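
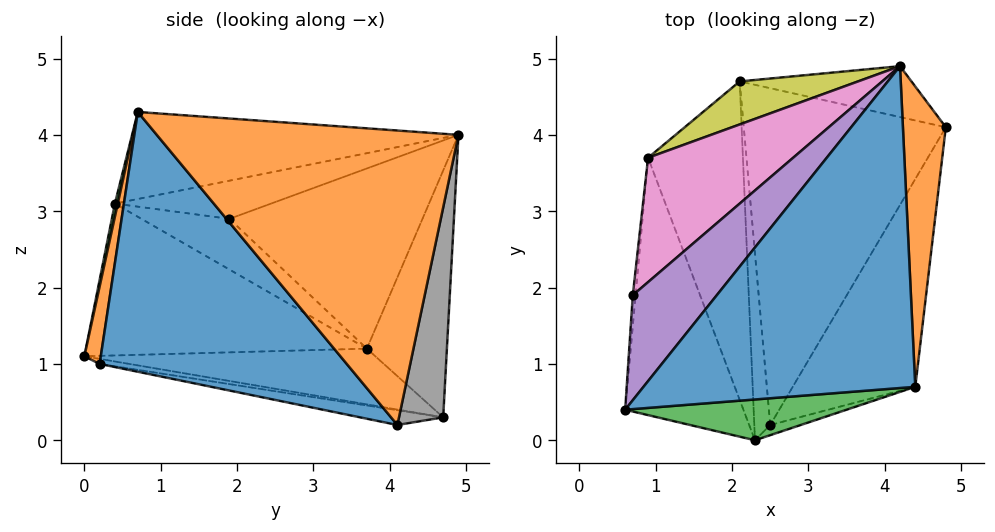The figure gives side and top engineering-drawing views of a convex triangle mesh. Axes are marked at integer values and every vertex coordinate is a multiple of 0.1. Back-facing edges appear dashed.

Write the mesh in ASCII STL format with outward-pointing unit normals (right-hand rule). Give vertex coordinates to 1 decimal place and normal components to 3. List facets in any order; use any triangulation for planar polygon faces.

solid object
 facet normal -0.305 0.053 0.951
  outer loop
   vertex 4.2 4.9 4.0
   vertex 0.6 0.4 3.1
   vertex 4.4 0.7 4.3
  endloop
 endfacet
 facet normal 0.988 0.057 0.144
  outer loop
   vertex 4.2 4.9 4.0
   vertex 4.4 0.7 4.3
   vertex 4.8 4.1 0.2
  endloop
 endfacet
 facet normal 0.012 -0.978 0.206
  outer loop
   vertex 2.3 0.0 1.1
   vertex 4.4 0.7 4.3
   vertex 0.6 0.4 3.1
  endloop
 endfacet
 facet normal -0.759 -0.271 -0.591
  outer loop
   vertex 2.3 0.0 1.1
   vertex 0.6 0.4 3.1
   vertex 0.9 3.7 1.2
  endloop
 endfacet
 facet normal -0.409 0.147 0.900
  outer loop
   vertex 0.7 1.9 2.9
   vertex 0.6 0.4 3.1
   vertex 4.2 4.9 4.0
  endloop
 endfacet
 facet normal -0.997 0.059 -0.055
  outer loop
   vertex 0.7 1.9 2.9
   vertex 0.9 3.7 1.2
   vertex 0.6 0.4 3.1
  endloop
 endfacet
 facet normal -0.644 0.562 0.519
  outer loop
   vertex 0.7 1.9 2.9
   vertex 4.2 4.9 4.0
   vertex 0.9 3.7 1.2
  endloop
 endfacet
 facet normal 0.208 0.963 -0.170
  outer loop
   vertex 2.1 4.7 0.3
   vertex 4.2 4.9 4.0
   vertex 4.8 4.1 0.2
  endloop
 endfacet
 facet normal -0.507 0.827 0.243
  outer loop
   vertex 2.1 4.7 0.3
   vertex 0.9 3.7 1.2
   vertex 4.2 4.9 4.0
  endloop
 endfacet
 facet normal -0.499 -0.166 -0.850
  outer loop
   vertex 2.1 4.7 0.3
   vertex 2.3 0.0 1.1
   vertex 0.9 3.7 1.2
  endloop
 endfacet
 facet normal 0.768 -0.527 -0.362
  outer loop
   vertex 2.5 0.2 1.0
   vertex 4.8 4.1 0.2
   vertex 4.4 0.7 4.3
  endloop
 endfacet
 facet normal 0.622 -0.744 -0.245
  outer loop
   vertex 2.5 0.2 1.0
   vertex 4.4 0.7 4.3
   vertex 2.3 0.0 1.1
  endloop
 endfacet
 facet normal -0.072 -0.160 -0.985
  outer loop
   vertex 2.5 0.2 1.0
   vertex 2.1 4.7 0.3
   vertex 4.8 4.1 0.2
  endloop
 endfacet
 facet normal -0.297 -0.172 -0.939
  outer loop
   vertex 2.5 0.2 1.0
   vertex 2.3 0.0 1.1
   vertex 2.1 4.7 0.3
  endloop
 endfacet
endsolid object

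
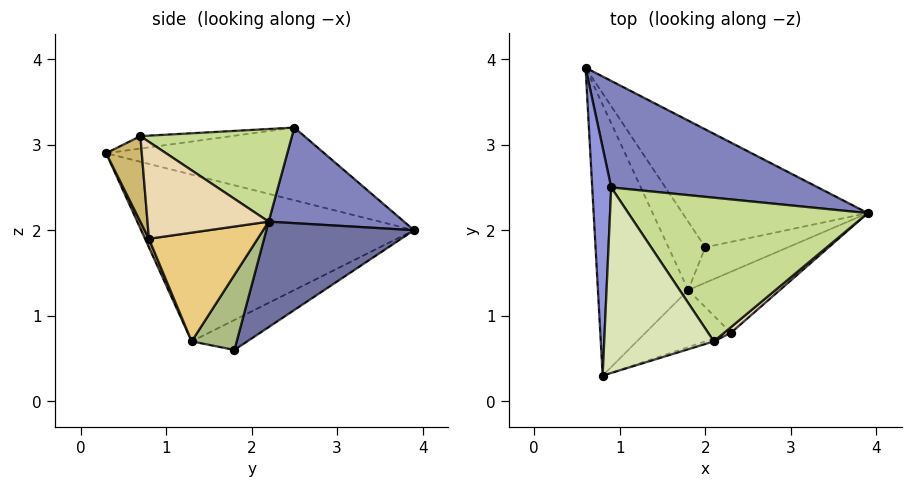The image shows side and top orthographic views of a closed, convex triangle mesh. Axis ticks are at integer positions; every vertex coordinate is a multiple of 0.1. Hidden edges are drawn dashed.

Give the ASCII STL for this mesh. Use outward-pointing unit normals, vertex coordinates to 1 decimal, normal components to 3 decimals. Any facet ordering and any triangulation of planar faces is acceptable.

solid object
 facet normal 0.366 0.673 -0.643
  outer loop
   vertex 2.0 1.8 0.6
   vertex 0.6 3.9 2.0
   vertex 3.9 2.2 2.1
  endloop
 endfacet
 facet normal 0.317 0.655 0.686
  outer loop
   vertex 0.9 2.5 3.2
   vertex 3.9 2.2 2.1
   vertex 0.6 3.9 2.0
  endloop
 endfacet
 facet normal -0.967 0.009 0.253
  outer loop
   vertex 0.9 2.5 3.2
   vertex 0.6 3.9 2.0
   vertex 0.8 0.3 2.9
  endloop
 endfacet
 facet normal -0.867 -0.166 -0.469
  outer loop
   vertex 1.8 1.3 0.7
   vertex 0.8 0.3 2.9
   vertex 0.6 3.9 2.0
  endloop
 endfacet
 facet normal -0.628 0.097 -0.772
  outer loop
   vertex 1.8 1.3 0.7
   vertex 0.6 3.9 2.0
   vertex 2.0 1.8 0.6
  endloop
 endfacet
 facet normal 0.620 -0.385 -0.683
  outer loop
   vertex 1.8 1.3 0.7
   vertex 2.0 1.8 0.6
   vertex 3.9 2.2 2.1
  endloop
 endfacet
 facet normal 0.355 0.185 0.916
  outer loop
   vertex 2.1 0.7 3.1
   vertex 3.9 2.2 2.1
   vertex 0.9 2.5 3.2
  endloop
 endfacet
 facet normal -0.112 -0.129 0.985
  outer loop
   vertex 2.1 0.7 3.1
   vertex 0.9 2.5 3.2
   vertex 0.8 0.3 2.9
  endloop
 endfacet
 facet normal 0.040 -0.916 -0.398
  outer loop
   vertex 2.3 0.8 1.9
   vertex 0.8 0.3 2.9
   vertex 1.8 1.3 0.7
  endloop
 endfacet
 facet normal 0.298 -0.954 -0.030
  outer loop
   vertex 2.3 0.8 1.9
   vertex 2.1 0.7 3.1
   vertex 0.8 0.3 2.9
  endloop
 endfacet
 facet normal 0.602 -0.616 -0.508
  outer loop
   vertex 2.3 0.8 1.9
   vertex 1.8 1.3 0.7
   vertex 3.9 2.2 2.1
  endloop
 endfacet
 facet normal 0.655 -0.755 0.046
  outer loop
   vertex 2.3 0.8 1.9
   vertex 3.9 2.2 2.1
   vertex 2.1 0.7 3.1
  endloop
 endfacet
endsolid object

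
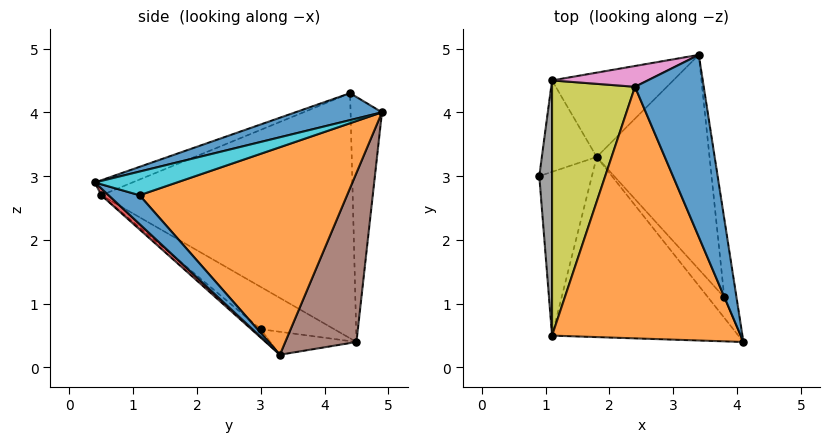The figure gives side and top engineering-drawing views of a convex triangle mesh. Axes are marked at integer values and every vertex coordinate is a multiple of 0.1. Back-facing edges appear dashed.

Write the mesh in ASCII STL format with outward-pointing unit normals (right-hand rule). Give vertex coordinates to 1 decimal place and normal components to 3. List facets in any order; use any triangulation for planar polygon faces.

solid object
 facet normal 0.360 -0.168 0.918
  outer loop
   vertex 2.4 4.4 4.3
   vertex 4.1 0.4 2.9
   vertex 3.4 4.9 4.0
  endloop
 endfacet
 facet normal -0.074 -0.357 0.931
  outer loop
   vertex 1.1 0.5 2.7
   vertex 4.1 0.4 2.9
   vertex 2.4 4.4 4.3
  endloop
 endfacet
 facet normal -0.121 -0.644 -0.755
  outer loop
   vertex 1.8 3.3 0.2
   vertex 1.1 0.5 2.7
   vertex 0.9 3.0 0.6
  endloop
 endfacet
 facet normal 0.027 -0.670 -0.742
  outer loop
   vertex 1.8 3.3 0.2
   vertex 4.1 0.4 2.9
   vertex 1.1 0.5 2.7
  endloop
 endfacet
 facet normal -0.385 -0.071 -0.920
  outer loop
   vertex 1.1 4.5 0.4
   vertex 1.8 3.3 0.2
   vertex 0.9 3.0 0.6
  endloop
 endfacet
 facet normal 0.706 0.496 -0.506
  outer loop
   vertex 1.1 4.5 0.4
   vertex 3.4 4.9 4.0
   vertex 1.8 3.3 0.2
  endloop
 endfacet
 facet normal -0.403 0.901 0.158
  outer loop
   vertex 1.1 4.5 0.4
   vertex 2.4 4.4 4.3
   vertex 3.4 4.9 4.0
  endloop
 endfacet
 facet normal -0.944 0.164 0.285
  outer loop
   vertex 1.1 4.5 0.4
   vertex 0.9 3.0 0.6
   vertex 1.1 0.5 2.7
  endloop
 endfacet
 facet normal -0.932 0.181 0.315
  outer loop
   vertex 1.1 4.5 0.4
   vertex 1.1 0.5 2.7
   vertex 2.4 4.4 4.3
  endloop
 endfacet
 facet normal 0.862 0.243 -0.444
  outer loop
   vertex 3.8 1.1 2.7
   vertex 3.4 4.9 4.0
   vertex 4.1 0.4 2.9
  endloop
 endfacet
 facet normal 0.848 0.227 -0.479
  outer loop
   vertex 3.8 1.1 2.7
   vertex 4.1 0.4 2.9
   vertex 1.8 3.3 0.2
  endloop
 endfacet
 facet normal 0.851 0.248 -0.463
  outer loop
   vertex 3.8 1.1 2.7
   vertex 1.8 3.3 0.2
   vertex 3.4 4.9 4.0
  endloop
 endfacet
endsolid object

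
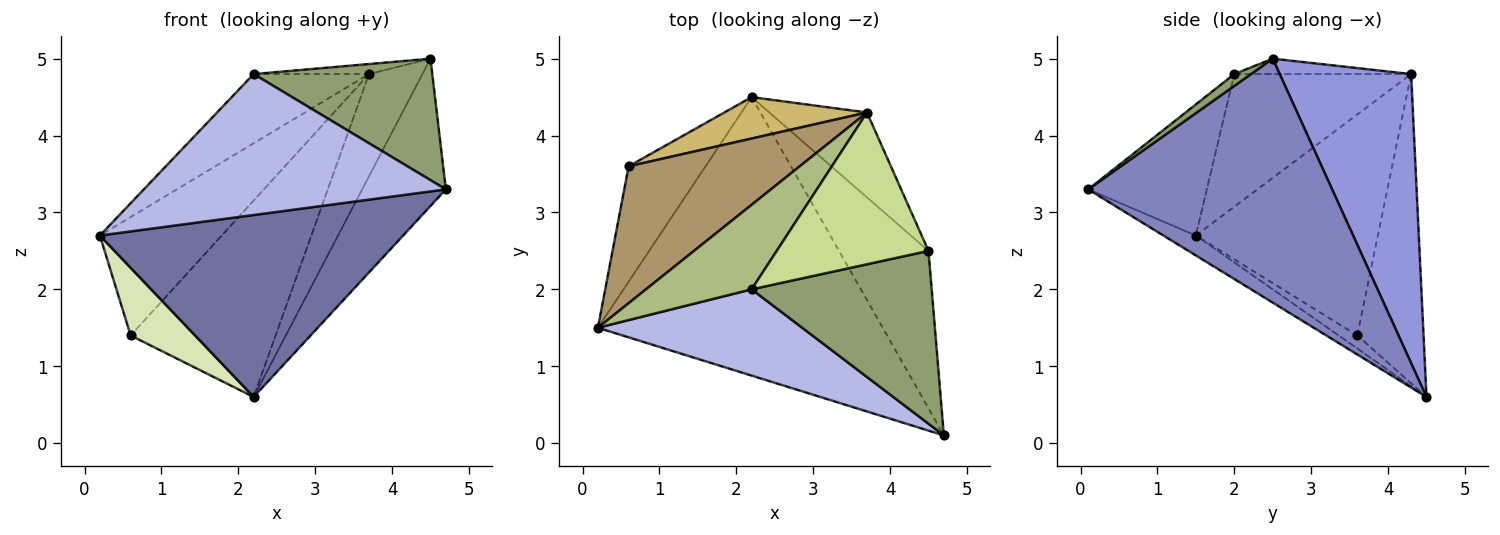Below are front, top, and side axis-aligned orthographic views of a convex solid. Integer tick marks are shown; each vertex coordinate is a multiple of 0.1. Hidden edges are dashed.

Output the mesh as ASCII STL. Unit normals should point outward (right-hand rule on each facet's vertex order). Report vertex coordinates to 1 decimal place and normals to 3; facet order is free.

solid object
 facet normal -0.058 -0.546 -0.836
  outer loop
   vertex 2.2 4.5 0.6
   vertex 4.7 0.1 3.3
   vertex 0.2 1.5 2.7
  endloop
 endfacet
 facet normal 0.894 0.307 -0.328
  outer loop
   vertex 4.5 2.5 5.0
   vertex 4.7 0.1 3.3
   vertex 2.2 4.5 0.6
  endloop
 endfacet
 facet normal 0.884 0.360 -0.299
  outer loop
   vertex 3.7 4.3 4.8
   vertex 4.5 2.5 5.0
   vertex 2.2 4.5 0.6
  endloop
 endfacet
 facet normal -0.318 -0.809 0.495
  outer loop
   vertex 2.2 2.0 4.8
   vertex 0.2 1.5 2.7
   vertex 4.7 0.1 3.3
  endloop
 endfacet
 facet normal 0.054 -0.574 0.817
  outer loop
   vertex 2.2 2.0 4.8
   vertex 4.7 0.1 3.3
   vertex 4.5 2.5 5.0
  endloop
 endfacet
 facet normal -0.697 0.454 0.555
  outer loop
   vertex 2.2 2.0 4.8
   vertex 3.7 4.3 4.8
   vertex 0.2 1.5 2.7
  endloop
 endfacet
 facet normal -0.101 0.066 0.993
  outer loop
   vertex 2.2 2.0 4.8
   vertex 4.5 2.5 5.0
   vertex 3.7 4.3 4.8
  endloop
 endfacet
 facet normal -0.145 -0.501 -0.853
  outer loop
   vertex 0.6 3.6 1.4
   vertex 2.2 4.5 0.6
   vertex 0.2 1.5 2.7
  endloop
 endfacet
 facet normal -0.699 0.468 0.541
  outer loop
   vertex 0.6 3.6 1.4
   vertex 0.2 1.5 2.7
   vertex 3.7 4.3 4.8
  endloop
 endfacet
 facet normal -0.408 0.893 0.188
  outer loop
   vertex 0.6 3.6 1.4
   vertex 3.7 4.3 4.8
   vertex 2.2 4.5 0.6
  endloop
 endfacet
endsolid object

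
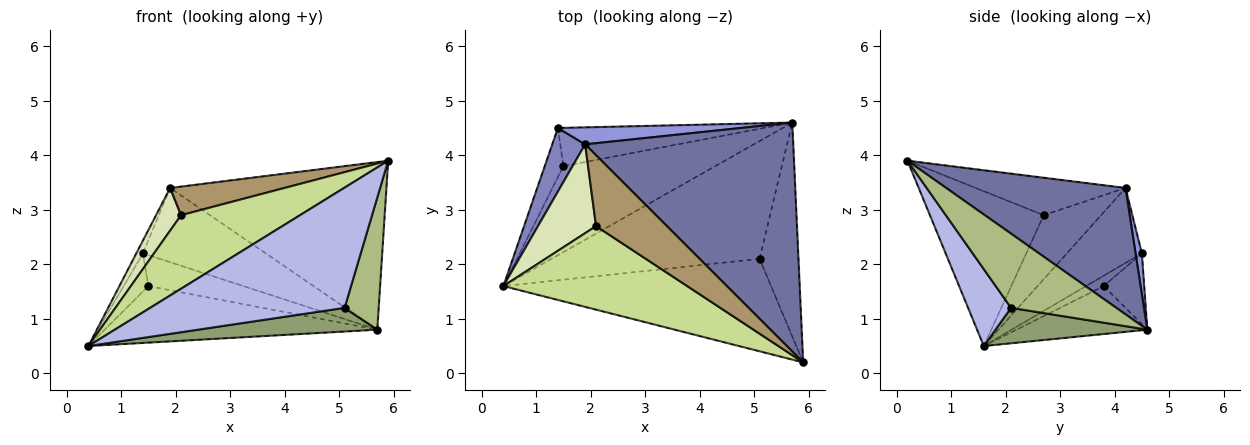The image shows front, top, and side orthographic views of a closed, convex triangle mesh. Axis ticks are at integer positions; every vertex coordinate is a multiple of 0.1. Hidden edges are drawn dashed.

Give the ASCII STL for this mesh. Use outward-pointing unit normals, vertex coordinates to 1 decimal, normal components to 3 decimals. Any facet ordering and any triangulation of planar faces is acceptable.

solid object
 facet normal 0.440 0.531 0.725
  outer loop
   vertex 1.9 4.2 3.4
   vertex 5.9 0.2 3.9
   vertex 5.7 4.6 0.8
  endloop
 endfacet
 facet normal -0.913 0.080 0.400
  outer loop
   vertex 1.4 4.5 2.2
   vertex 0.4 1.6 0.5
   vertex 1.9 4.2 3.4
  endloop
 endfacet
 facet normal 0.050 0.974 0.223
  outer loop
   vertex 1.4 4.5 2.2
   vertex 1.9 4.2 3.4
   vertex 5.7 4.6 0.8
  endloop
 endfacet
 facet normal 0.173 -0.781 -0.601
  outer loop
   vertex 5.1 2.1 1.2
   vertex 5.9 0.2 3.9
   vertex 0.4 1.6 0.5
  endloop
 endfacet
 facet normal 0.165 -0.194 -0.967
  outer loop
   vertex 5.1 2.1 1.2
   vertex 0.4 1.6 0.5
   vertex 5.7 4.6 0.8
  endloop
 endfacet
 facet normal 0.851 -0.276 -0.446
  outer loop
   vertex 5.1 2.1 1.2
   vertex 5.7 4.6 0.8
   vertex 5.9 0.2 3.9
  endloop
 endfacet
 facet normal -0.534 -0.558 0.634
  outer loop
   vertex 2.1 2.7 2.9
   vertex 0.4 1.6 0.5
   vertex 5.9 0.2 3.9
  endloop
 endfacet
 facet normal -0.704 -0.307 0.640
  outer loop
   vertex 2.1 2.7 2.9
   vertex 1.9 4.2 3.4
   vertex 0.4 1.6 0.5
  endloop
 endfacet
 facet normal -0.440 -0.336 0.833
  outer loop
   vertex 2.1 2.7 2.9
   vertex 5.9 0.2 3.9
   vertex 1.9 4.2 3.4
  endloop
 endfacet
 facet normal -0.255 0.531 -0.808
  outer loop
   vertex 1.5 3.8 1.6
   vertex 5.7 4.6 0.8
   vertex 0.4 1.6 0.5
  endloop
 endfacet
 facet normal -0.402 0.562 -0.723
  outer loop
   vertex 1.5 3.8 1.6
   vertex 0.4 1.6 0.5
   vertex 1.4 4.5 2.2
  endloop
 endfacet
 facet normal -0.259 0.607 -0.751
  outer loop
   vertex 1.5 3.8 1.6
   vertex 1.4 4.5 2.2
   vertex 5.7 4.6 0.8
  endloop
 endfacet
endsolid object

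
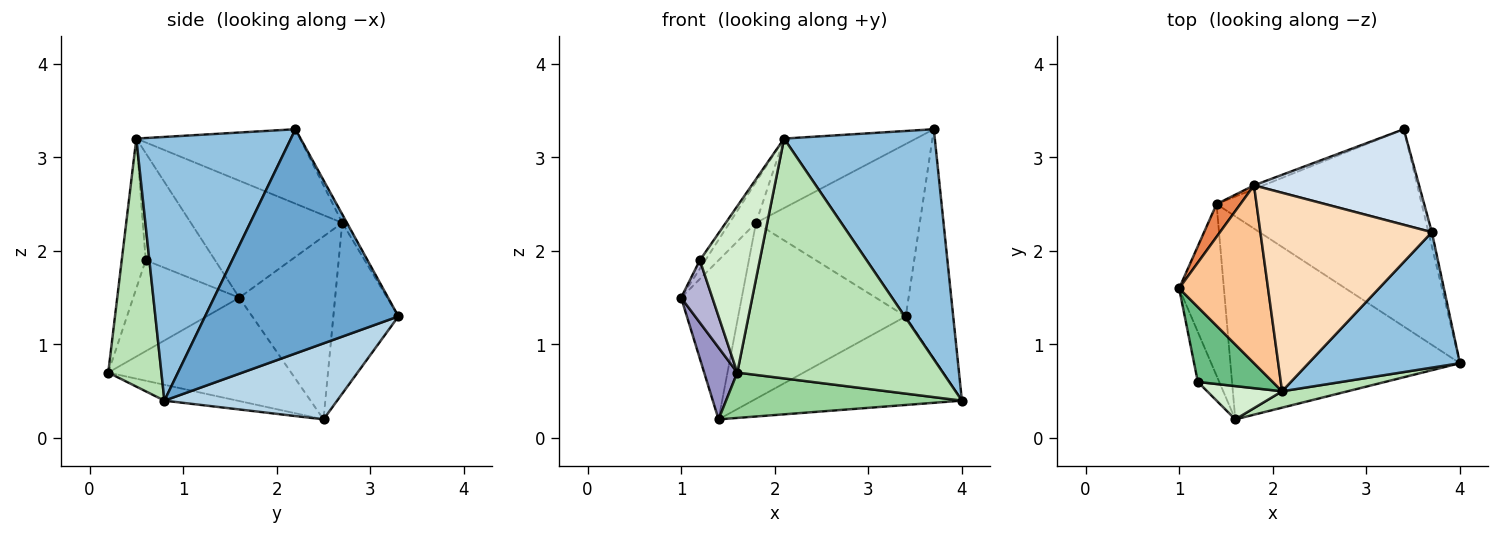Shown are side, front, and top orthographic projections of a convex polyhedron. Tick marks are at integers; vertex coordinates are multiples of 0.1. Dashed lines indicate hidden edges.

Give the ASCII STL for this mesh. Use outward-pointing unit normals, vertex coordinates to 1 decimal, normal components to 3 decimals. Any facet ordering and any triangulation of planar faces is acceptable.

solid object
 facet normal 0.971 0.238 -0.015
  outer loop
   vertex 3.7 2.2 3.3
   vertex 4.0 0.8 0.4
   vertex 3.4 3.3 1.3
  endloop
 endfacet
 facet normal 0.662 -0.646 0.380
  outer loop
   vertex 2.1 0.5 3.2
   vertex 4.0 0.8 0.4
   vertex 3.7 2.2 3.3
  endloop
 endfacet
 facet normal 0.320 0.388 -0.864
  outer loop
   vertex 1.4 2.5 0.2
   vertex 3.4 3.3 1.3
   vertex 4.0 0.8 0.4
  endloop
 endfacet
 facet normal -0.025 0.874 0.485
  outer loop
   vertex 1.8 2.7 2.3
   vertex 3.7 2.2 3.3
   vertex 3.4 3.3 1.3
  endloop
 endfacet
 facet normal -0.840 0.531 0.109
  outer loop
   vertex 1.8 2.7 2.3
   vertex 1.4 2.5 0.2
   vertex 1.0 1.6 1.5
  endloop
 endfacet
 facet normal -0.362 0.932 -0.020
  outer loop
   vertex 1.8 2.7 2.3
   vertex 3.4 3.3 1.3
   vertex 1.4 2.5 0.2
  endloop
 endfacet
 facet normal -0.789 0.138 0.599
  outer loop
   vertex 1.8 2.7 2.3
   vertex 1.0 1.6 1.5
   vertex 2.1 0.5 3.2
  endloop
 endfacet
 facet normal -0.379 0.306 0.873
  outer loop
   vertex 1.8 2.7 2.3
   vertex 2.1 0.5 3.2
   vertex 3.7 2.2 3.3
  endloop
 endfacet
 facet normal -0.818 0.065 0.571
  outer loop
   vertex 1.2 0.6 1.9
   vertex 2.1 0.5 3.2
   vertex 1.0 1.6 1.5
  endloop
 endfacet
 facet normal -0.067 -0.218 -0.974
  outer loop
   vertex 1.6 0.2 0.7
   vertex 1.4 2.5 0.2
   vertex 4.0 0.8 0.4
  endloop
 endfacet
 facet normal 0.250 -0.966 0.066
  outer loop
   vertex 1.6 0.2 0.7
   vertex 4.0 0.8 0.4
   vertex 2.1 0.5 3.2
  endloop
 endfacet
 facet normal -0.365 -0.913 0.183
  outer loop
   vertex 1.6 0.2 0.7
   vertex 2.1 0.5 3.2
   vertex 1.2 0.6 1.9
  endloop
 endfacet
 facet normal -0.905 -0.164 -0.392
  outer loop
   vertex 1.6 0.2 0.7
   vertex 1.0 1.6 1.5
   vertex 1.4 2.5 0.2
  endloop
 endfacet
 facet normal -0.936 -0.275 -0.220
  outer loop
   vertex 1.6 0.2 0.7
   vertex 1.2 0.6 1.9
   vertex 1.0 1.6 1.5
  endloop
 endfacet
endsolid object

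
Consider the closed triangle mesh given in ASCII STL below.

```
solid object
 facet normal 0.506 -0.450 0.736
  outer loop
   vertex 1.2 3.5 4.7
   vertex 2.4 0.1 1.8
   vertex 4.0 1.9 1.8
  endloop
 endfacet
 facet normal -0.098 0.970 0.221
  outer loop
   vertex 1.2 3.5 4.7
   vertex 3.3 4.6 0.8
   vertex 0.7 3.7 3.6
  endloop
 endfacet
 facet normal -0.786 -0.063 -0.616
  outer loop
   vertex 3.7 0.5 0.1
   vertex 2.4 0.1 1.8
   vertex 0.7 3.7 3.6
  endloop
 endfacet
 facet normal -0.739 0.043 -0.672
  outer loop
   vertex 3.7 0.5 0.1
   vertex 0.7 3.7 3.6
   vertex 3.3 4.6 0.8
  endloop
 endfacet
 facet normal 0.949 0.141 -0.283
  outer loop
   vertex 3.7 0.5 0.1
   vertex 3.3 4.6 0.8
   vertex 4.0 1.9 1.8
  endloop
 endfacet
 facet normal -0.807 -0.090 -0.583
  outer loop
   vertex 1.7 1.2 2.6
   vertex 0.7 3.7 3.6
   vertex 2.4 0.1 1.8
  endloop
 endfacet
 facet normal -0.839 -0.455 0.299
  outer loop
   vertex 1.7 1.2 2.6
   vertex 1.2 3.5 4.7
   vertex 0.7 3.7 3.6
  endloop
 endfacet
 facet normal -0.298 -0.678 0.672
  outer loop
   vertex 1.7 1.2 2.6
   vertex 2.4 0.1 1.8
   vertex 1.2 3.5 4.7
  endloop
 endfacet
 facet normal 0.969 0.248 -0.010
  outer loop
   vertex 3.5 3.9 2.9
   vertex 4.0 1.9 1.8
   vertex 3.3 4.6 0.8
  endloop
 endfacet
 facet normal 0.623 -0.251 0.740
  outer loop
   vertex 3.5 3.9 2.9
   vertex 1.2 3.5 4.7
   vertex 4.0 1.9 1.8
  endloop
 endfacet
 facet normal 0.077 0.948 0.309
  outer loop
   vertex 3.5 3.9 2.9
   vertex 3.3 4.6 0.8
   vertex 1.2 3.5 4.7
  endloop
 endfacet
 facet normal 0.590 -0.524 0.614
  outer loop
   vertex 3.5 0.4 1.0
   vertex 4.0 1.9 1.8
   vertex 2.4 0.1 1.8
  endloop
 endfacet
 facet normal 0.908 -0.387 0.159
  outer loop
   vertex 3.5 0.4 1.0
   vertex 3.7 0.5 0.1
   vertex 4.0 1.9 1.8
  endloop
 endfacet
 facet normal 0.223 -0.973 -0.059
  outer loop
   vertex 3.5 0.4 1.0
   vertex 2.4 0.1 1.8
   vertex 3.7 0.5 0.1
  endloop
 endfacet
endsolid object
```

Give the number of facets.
14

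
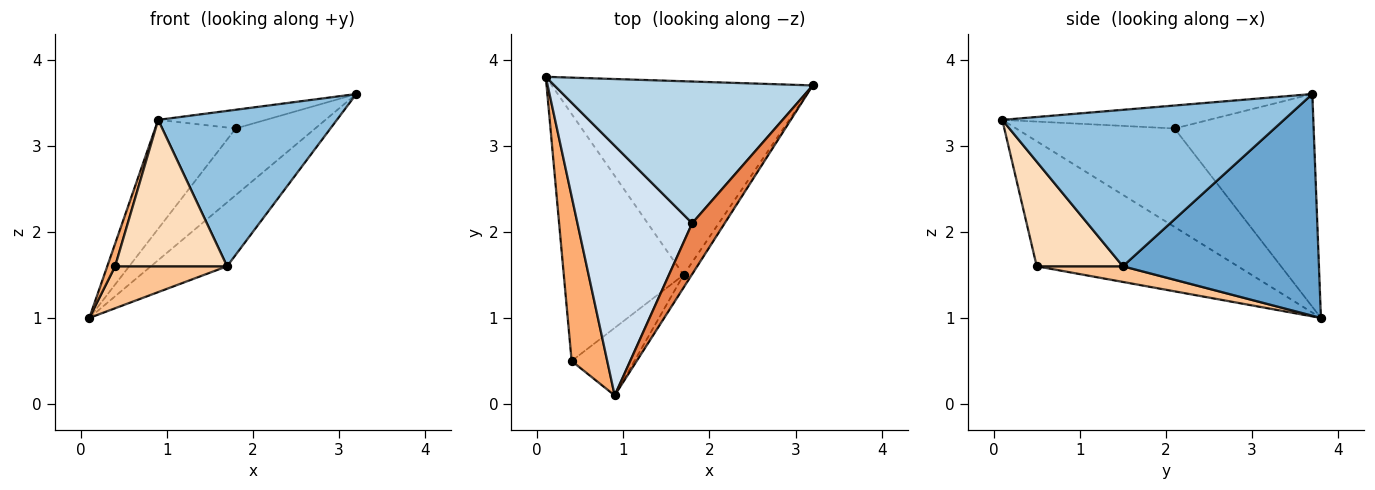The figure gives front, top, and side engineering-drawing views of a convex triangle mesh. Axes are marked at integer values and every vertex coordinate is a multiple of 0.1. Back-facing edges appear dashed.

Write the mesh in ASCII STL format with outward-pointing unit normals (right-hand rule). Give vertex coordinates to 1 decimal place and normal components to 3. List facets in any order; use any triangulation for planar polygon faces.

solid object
 facet normal 0.628 0.244 -0.739
  outer loop
   vertex 1.7 1.5 1.6
   vertex 0.1 3.8 1.0
   vertex 3.2 3.7 3.6
  endloop
 endfacet
 facet normal 0.844 -0.535 -0.044
  outer loop
   vertex 1.7 1.5 1.6
   vertex 3.2 3.7 3.6
   vertex 0.9 0.1 3.3
  endloop
 endfacet
 facet normal -0.598 0.341 0.726
  outer loop
   vertex 1.8 2.1 3.2
   vertex 3.2 3.7 3.6
   vertex 0.1 3.8 1.0
  endloop
 endfacet
 facet normal -0.618 0.314 0.720
  outer loop
   vertex 1.8 2.1 3.2
   vertex 0.1 3.8 1.0
   vertex 0.9 0.1 3.3
  endloop
 endfacet
 facet normal -0.552 0.288 0.782
  outer loop
   vertex 1.8 2.1 3.2
   vertex 0.9 0.1 3.3
   vertex 3.2 3.7 3.6
  endloop
 endfacet
 facet normal -0.961 -0.038 0.274
  outer loop
   vertex 0.4 0.5 1.6
   vertex 0.9 0.1 3.3
   vertex 0.1 3.8 1.0
  endloop
 endfacet
 facet normal 0.128 -0.166 -0.978
  outer loop
   vertex 0.4 0.5 1.6
   vertex 0.1 3.8 1.0
   vertex 1.7 1.5 1.6
  endloop
 endfacet
 facet normal 0.573 -0.744 -0.344
  outer loop
   vertex 0.4 0.5 1.6
   vertex 1.7 1.5 1.6
   vertex 0.9 0.1 3.3
  endloop
 endfacet
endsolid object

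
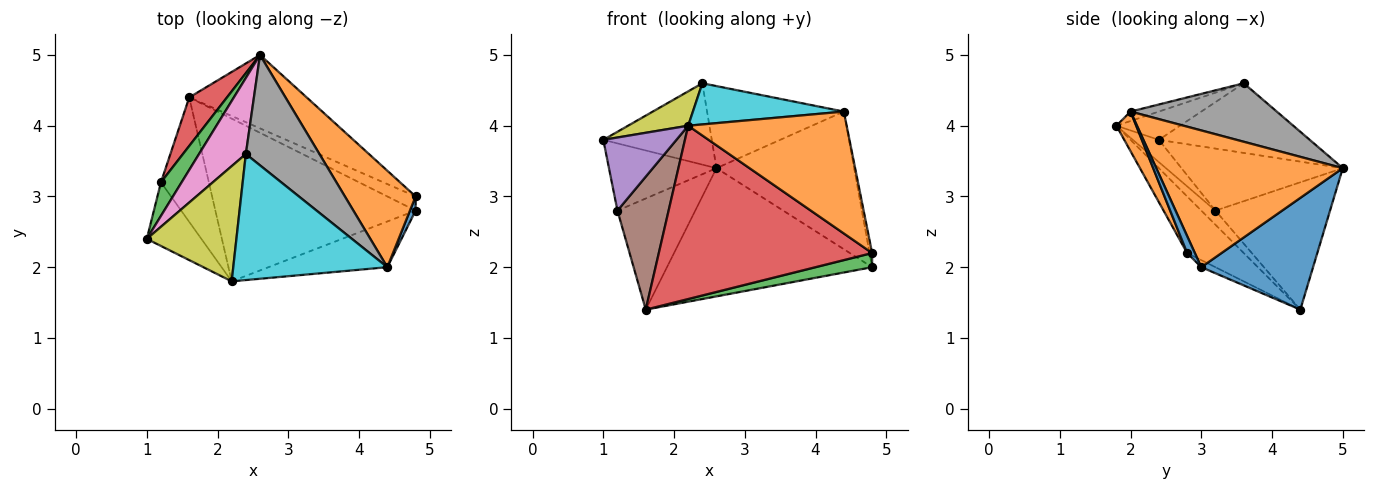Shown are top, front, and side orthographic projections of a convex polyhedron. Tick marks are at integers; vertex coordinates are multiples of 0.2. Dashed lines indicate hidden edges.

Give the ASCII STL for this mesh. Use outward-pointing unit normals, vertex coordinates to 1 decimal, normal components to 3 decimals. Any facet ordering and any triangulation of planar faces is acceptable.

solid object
 facet normal 0.427 0.785 -0.449
  outer loop
   vertex 1.6 4.4 1.4
   vertex 2.6 5.0 3.4
   vertex 4.8 3.0 2.0
  endloop
 endfacet
 facet normal 0.743 0.548 0.384
  outer loop
   vertex 4.4 2.0 4.2
   vertex 4.8 3.0 2.0
   vertex 2.6 5.0 3.4
  endloop
 endfacet
 facet normal -0.802 0.535 0.267
  outer loop
   vertex 1.2 3.2 2.8
   vertex 1.0 2.4 3.8
   vertex 2.6 5.0 3.4
  endloop
 endfacet
 facet normal -0.804 0.546 0.238
  outer loop
   vertex 1.2 3.2 2.8
   vertex 2.6 5.0 3.4
   vertex 1.6 4.4 1.4
  endloop
 endfacet
 facet normal -0.258 -0.728 -0.634
  outer loop
   vertex 2.2 1.8 4.0
   vertex 1.0 2.4 3.8
   vertex 1.2 3.2 2.8
  endloop
 endfacet
 facet normal -0.198 -0.716 -0.670
  outer loop
   vertex 2.2 1.8 4.0
   vertex 1.2 3.2 2.8
   vertex 1.6 4.4 1.4
  endloop
 endfacet
 facet normal -0.713 0.512 0.479
  outer loop
   vertex 2.4 3.6 4.6
   vertex 2.6 5.0 3.4
   vertex 1.0 2.4 3.8
  endloop
 endfacet
 facet normal 0.538 0.503 0.677
  outer loop
   vertex 2.4 3.6 4.6
   vertex 4.4 2.0 4.2
   vertex 2.6 5.0 3.4
  endloop
 endfacet
 facet normal -0.290 -0.274 0.917
  outer loop
   vertex 2.4 3.6 4.6
   vertex 1.0 2.4 3.8
   vertex 2.2 1.8 4.0
  endloop
 endfacet
 facet normal -0.058 -0.310 0.949
  outer loop
   vertex 2.4 3.6 4.6
   vertex 2.2 1.8 4.0
   vertex 4.4 2.0 4.2
  endloop
 endfacet
 facet normal 0.905 0.302 0.302
  outer loop
   vertex 4.8 2.8 2.2
   vertex 4.8 3.0 2.0
   vertex 4.4 2.0 4.2
  endloop
 endfacet
 facet normal 0.116 -0.930 -0.349
  outer loop
   vertex 4.8 2.8 2.2
   vertex 4.4 2.0 4.2
   vertex 2.2 1.8 4.0
  endloop
 endfacet
 facet normal -0.174 -0.696 -0.696
  outer loop
   vertex 4.8 2.8 2.2
   vertex 1.6 4.4 1.4
   vertex 4.8 3.0 2.0
  endloop
 endfacet
 facet normal -0.190 -0.716 -0.672
  outer loop
   vertex 4.8 2.8 2.2
   vertex 2.2 1.8 4.0
   vertex 1.6 4.4 1.4
  endloop
 endfacet
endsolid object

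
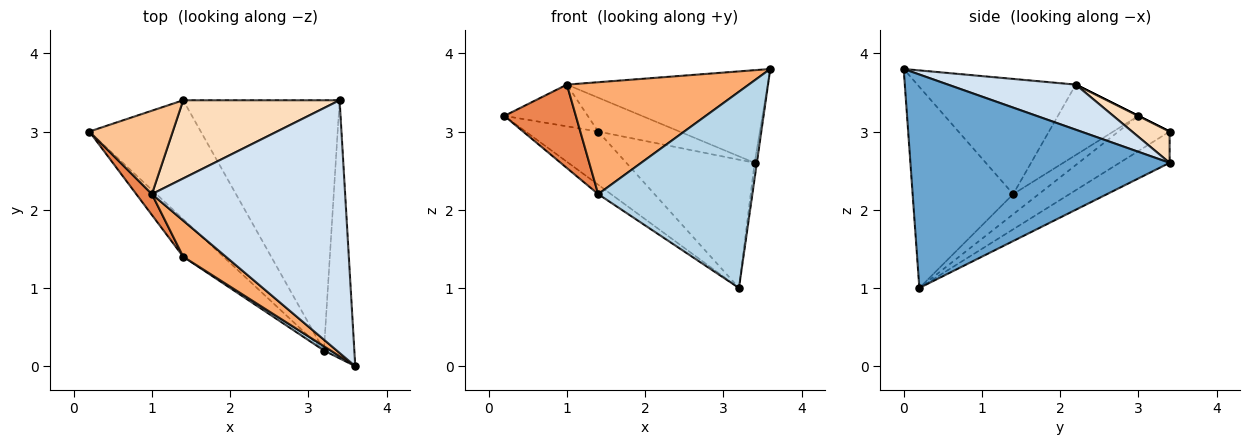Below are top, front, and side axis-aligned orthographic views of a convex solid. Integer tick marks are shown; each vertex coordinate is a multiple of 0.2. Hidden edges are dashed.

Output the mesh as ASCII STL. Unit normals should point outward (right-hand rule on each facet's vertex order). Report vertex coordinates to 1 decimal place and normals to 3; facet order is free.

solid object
 facet normal 0.990 0.009 -0.141
  outer loop
   vertex 3.2 0.2 1.0
   vertex 3.4 3.4 2.6
   vertex 3.6 0.0 3.8
  endloop
 endfacet
 facet normal -0.436 0.218 -0.873
  outer loop
   vertex 1.4 1.4 2.2
   vertex 0.2 3.0 3.2
   vertex 3.2 0.2 1.0
  endloop
 endfacet
 facet normal -0.546 -0.837 0.018
  outer loop
   vertex 1.4 1.4 2.2
   vertex 3.2 0.2 1.0
   vertex 3.6 0.0 3.8
  endloop
 endfacet
 facet normal 0.214 0.336 0.917
  outer loop
   vertex 1.0 2.2 3.6
   vertex 3.6 0.0 3.8
   vertex 3.4 3.4 2.6
  endloop
 endfacet
 facet normal -0.737 -0.655 0.164
  outer loop
   vertex 1.0 2.2 3.6
   vertex 0.2 3.0 3.2
   vertex 1.4 1.4 2.2
  endloop
 endfacet
 facet normal -0.638 -0.733 0.236
  outer loop
   vertex 1.0 2.2 3.6
   vertex 1.4 1.4 2.2
   vertex 3.6 0.0 3.8
  endloop
 endfacet
 facet normal 0.000 0.447 0.894
  outer loop
   vertex 1.4 3.4 3.0
   vertex 0.2 3.0 3.2
   vertex 1.0 2.2 3.6
  endloop
 endfacet
 facet normal 0.180 0.391 0.902
  outer loop
   vertex 1.4 3.4 3.0
   vertex 1.0 2.2 3.6
   vertex 3.4 3.4 2.6
  endloop
 endfacet
 facet normal -0.277 0.392 -0.877
  outer loop
   vertex 1.4 3.4 3.0
   vertex 3.2 0.2 1.0
   vertex 0.2 3.0 3.2
  endloop
 endfacet
 facet normal -0.175 0.449 -0.876
  outer loop
   vertex 1.4 3.4 3.0
   vertex 3.4 3.4 2.6
   vertex 3.2 0.2 1.0
  endloop
 endfacet
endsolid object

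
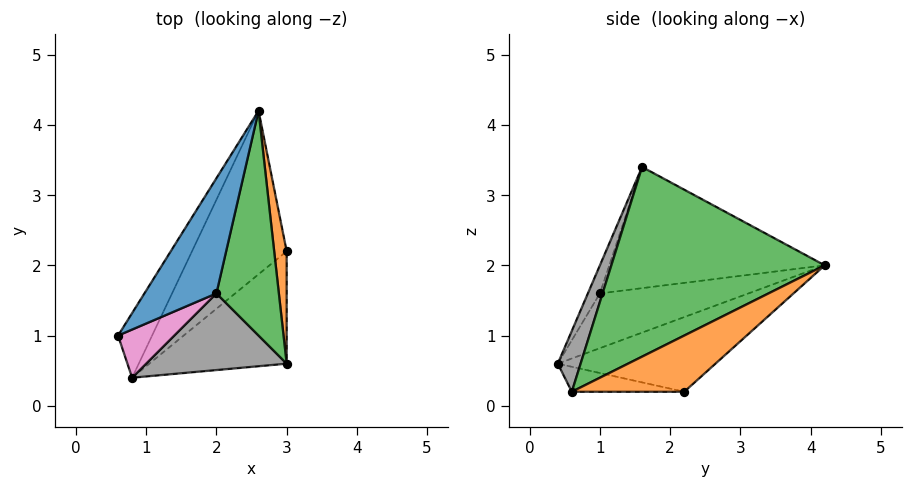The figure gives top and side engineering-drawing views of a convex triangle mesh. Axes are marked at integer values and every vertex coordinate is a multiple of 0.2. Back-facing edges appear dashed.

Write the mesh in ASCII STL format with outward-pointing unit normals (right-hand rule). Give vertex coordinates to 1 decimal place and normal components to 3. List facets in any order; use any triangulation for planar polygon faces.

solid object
 facet normal -0.777 0.428 0.462
  outer loop
   vertex 2.0 1.6 3.4
   vertex 2.6 4.2 2.0
   vertex 0.6 1.0 1.6
  endloop
 endfacet
 facet normal 0.976 0.000 0.217
  outer loop
   vertex 3.0 0.6 0.2
   vertex 3.0 2.2 0.2
   vertex 2.6 4.2 2.0
  endloop
 endfacet
 facet normal 0.949 -0.051 0.312
  outer loop
   vertex 3.0 0.6 0.2
   vertex 2.6 4.2 2.0
   vertex 2.0 1.6 3.4
  endloop
 endfacet
 facet normal -0.729 0.512 -0.453
  outer loop
   vertex 0.8 0.4 0.6
   vertex 0.6 1.0 1.6
   vertex 2.6 4.2 2.0
  endloop
 endfacet
 facet normal -0.535 0.503 -0.678
  outer loop
   vertex 0.8 0.4 0.6
   vertex 2.6 4.2 2.0
   vertex 3.0 2.2 0.2
  endloop
 endfacet
 facet normal -0.179 0.000 -0.984
  outer loop
   vertex 0.8 0.4 0.6
   vertex 3.0 2.2 0.2
   vertex 3.0 0.6 0.2
  endloop
 endfacet
 facet normal -0.233 -0.854 0.466
  outer loop
   vertex 0.8 0.4 0.6
   vertex 2.0 1.6 3.4
   vertex 0.6 1.0 1.6
  endloop
 endfacet
 facet normal 0.146 -0.930 0.336
  outer loop
   vertex 0.8 0.4 0.6
   vertex 3.0 0.6 0.2
   vertex 2.0 1.6 3.4
  endloop
 endfacet
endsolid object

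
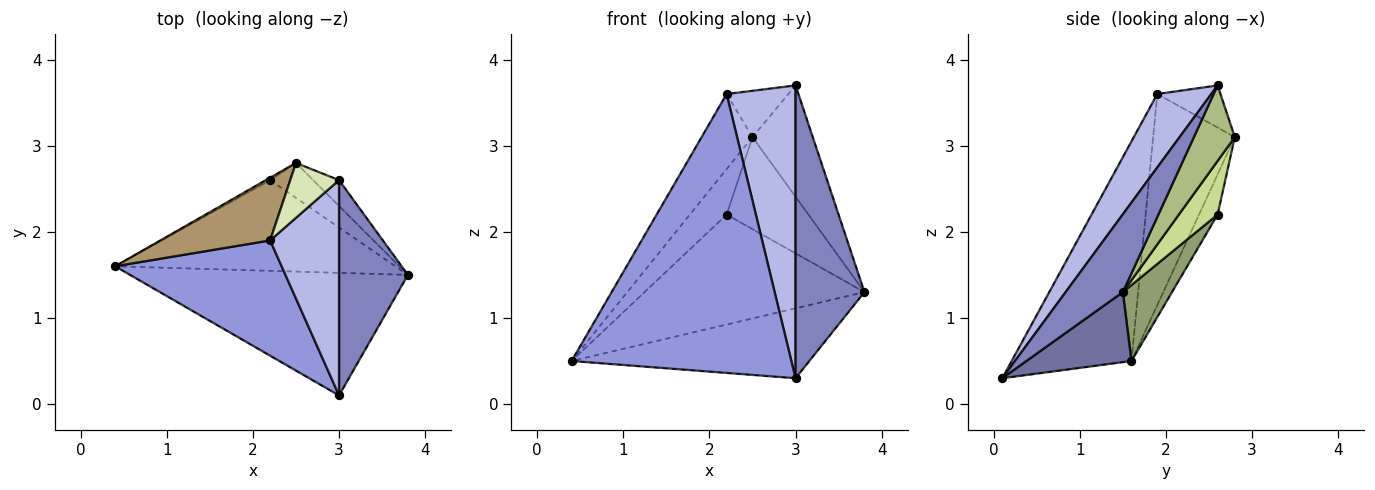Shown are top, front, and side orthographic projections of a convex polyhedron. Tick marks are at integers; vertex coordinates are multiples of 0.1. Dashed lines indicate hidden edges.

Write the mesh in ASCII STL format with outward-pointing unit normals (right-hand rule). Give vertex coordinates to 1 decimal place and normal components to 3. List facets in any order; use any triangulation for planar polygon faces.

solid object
 facet normal 0.214 0.484 -0.849
  outer loop
   vertex 3.0 0.1 0.3
   vertex 0.4 1.6 0.5
   vertex 3.8 1.5 1.3
  endloop
 endfacet
 facet normal 0.556 -0.669 0.492
  outer loop
   vertex 3.0 2.6 3.7
   vertex 3.0 0.1 0.3
   vertex 3.8 1.5 1.3
  endloop
 endfacet
 facet normal -0.450 -0.825 0.341
  outer loop
   vertex 2.2 1.9 3.6
   vertex 0.4 1.6 0.5
   vertex 3.0 0.1 0.3
  endloop
 endfacet
 facet normal 0.534 -0.681 0.501
  outer loop
   vertex 2.2 1.9 3.6
   vertex 3.0 0.1 0.3
   vertex 3.0 2.6 3.7
  endloop
 endfacet
 facet normal 0.170 0.760 -0.627
  outer loop
   vertex 2.2 2.6 2.2
   vertex 3.8 1.5 1.3
   vertex 0.4 1.6 0.5
  endloop
 endfacet
 facet normal 0.551 0.813 -0.189
  outer loop
   vertex 2.5 2.8 3.1
   vertex 3.0 2.6 3.7
   vertex 3.8 1.5 1.3
  endloop
 endfacet
 facet normal 0.405 0.855 -0.325
  outer loop
   vertex 2.5 2.8 3.1
   vertex 3.8 1.5 1.3
   vertex 2.2 2.6 2.2
  endloop
 endfacet
 facet normal -0.551 0.538 0.638
  outer loop
   vertex 2.5 2.8 3.1
   vertex 2.2 1.9 3.6
   vertex 3.0 2.6 3.7
  endloop
 endfacet
 facet normal -0.777 0.483 0.404
  outer loop
   vertex 2.5 2.8 3.1
   vertex 0.4 1.6 0.5
   vertex 2.2 1.9 3.6
  endloop
 endfacet
 facet normal -0.450 0.892 -0.048
  outer loop
   vertex 2.5 2.8 3.1
   vertex 2.2 2.6 2.2
   vertex 0.4 1.6 0.5
  endloop
 endfacet
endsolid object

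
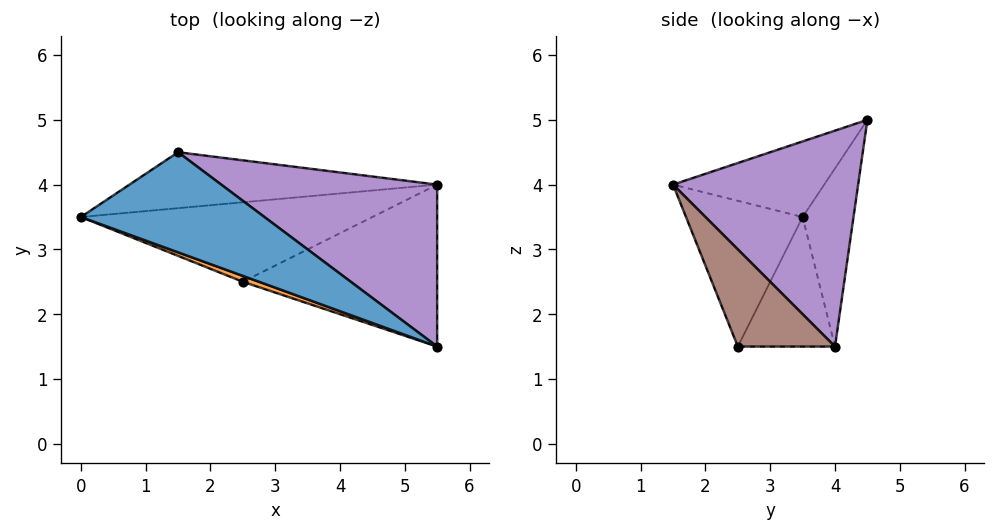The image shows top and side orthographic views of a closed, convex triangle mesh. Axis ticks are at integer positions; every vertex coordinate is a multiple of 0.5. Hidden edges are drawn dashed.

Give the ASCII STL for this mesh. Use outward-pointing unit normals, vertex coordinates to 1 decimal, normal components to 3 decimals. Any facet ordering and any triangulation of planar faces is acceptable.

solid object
 facet normal -0.295 -0.632 0.716
  outer loop
   vertex 1.5 4.5 5.0
   vertex 0.0 3.5 3.5
   vertex 5.5 1.5 4.0
  endloop
 endfacet
 facet normal -0.345 -0.938 0.038
  outer loop
   vertex 2.5 2.5 1.5
   vertex 5.5 1.5 4.0
   vertex 0.0 3.5 3.5
  endloop
 endfacet
 facet normal -0.220 0.899 -0.379
  outer loop
   vertex 5.5 4.0 1.5
   vertex 0.0 3.5 3.5
   vertex 1.5 4.5 5.0
  endloop
 endfacet
 facet normal -0.315 0.630 -0.709
  outer loop
   vertex 5.5 4.0 1.5
   vertex 2.5 2.5 1.5
   vertex 0.0 3.5 3.5
  endloop
 endfacet
 facet normal 0.577 0.577 0.577
  outer loop
   vertex 5.5 4.0 1.5
   vertex 1.5 4.5 5.0
   vertex 5.5 1.5 4.0
  endloop
 endfacet
 facet normal 0.333 -0.667 -0.667
  outer loop
   vertex 5.5 4.0 1.5
   vertex 5.5 1.5 4.0
   vertex 2.5 2.5 1.5
  endloop
 endfacet
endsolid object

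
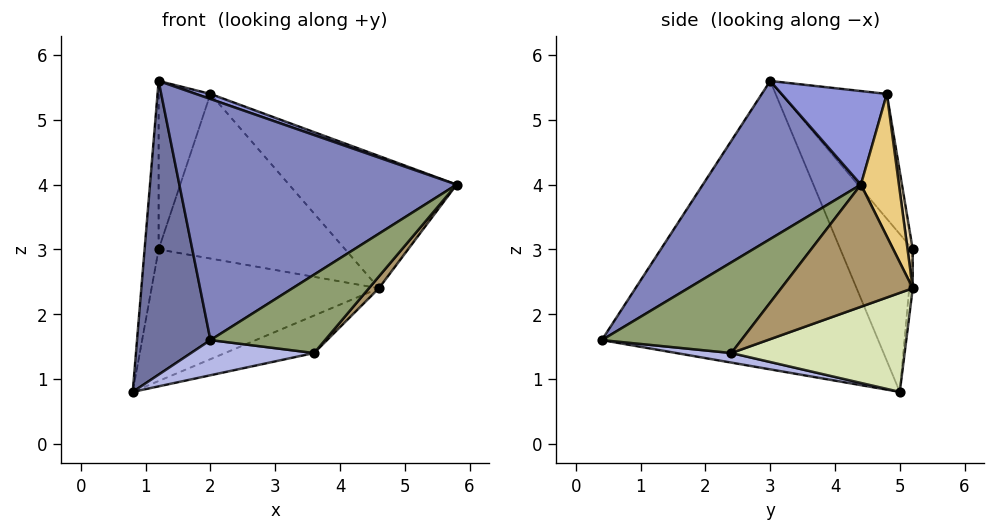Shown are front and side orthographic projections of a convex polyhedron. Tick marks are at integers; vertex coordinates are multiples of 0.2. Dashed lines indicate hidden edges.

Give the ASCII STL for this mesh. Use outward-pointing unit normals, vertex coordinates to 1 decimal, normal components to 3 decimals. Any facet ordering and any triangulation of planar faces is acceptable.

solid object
 facet normal -0.966 -0.257 -0.026
  outer loop
   vertex 1.2 3.0 5.6
   vertex 0.8 5.0 0.8
   vertex 2.0 0.4 1.6
  endloop
 endfacet
 facet normal 0.413 -0.724 0.553
  outer loop
   vertex 1.2 3.0 5.6
   vertex 2.0 0.4 1.6
   vertex 5.8 4.4 4.0
  endloop
 endfacet
 facet normal 0.341 -0.047 0.939
  outer loop
   vertex 2.0 4.8 5.4
   vertex 1.2 3.0 5.6
   vertex 5.8 4.4 4.0
  endloop
 endfacet
 facet normal 0.069 -0.154 -0.986
  outer loop
   vertex 3.6 2.4 1.4
   vertex 2.0 0.4 1.6
   vertex 0.8 5.0 0.8
  endloop
 endfacet
 facet normal 0.762 -0.626 -0.163
  outer loop
   vertex 3.6 2.4 1.4
   vertex 5.8 4.4 4.0
   vertex 2.0 0.4 1.6
  endloop
 endfacet
 facet normal -0.969 0.188 0.159
  outer loop
   vertex 1.2 5.2 3.0
   vertex 0.8 5.0 0.8
   vertex 1.2 3.0 5.6
  endloop
 endfacet
 facet normal -0.841 0.413 0.349
  outer loop
   vertex 1.2 5.2 3.0
   vertex 1.2 3.0 5.6
   vertex 2.0 4.8 5.4
  endloop
 endfacet
 facet normal 0.372 0.191 -0.908
  outer loop
   vertex 4.6 5.2 2.4
   vertex 3.6 2.4 1.4
   vertex 0.8 5.0 0.8
  endloop
 endfacet
 facet normal 0.784 -0.059 -0.618
  outer loop
   vertex 4.6 5.2 2.4
   vertex 5.8 4.4 4.0
   vertex 3.6 2.4 1.4
  endloop
 endfacet
 facet normal -0.015 0.996 -0.088
  outer loop
   vertex 4.6 5.2 2.4
   vertex 0.8 5.0 0.8
   vertex 1.2 5.2 3.0
  endloop
 endfacet
 facet normal 0.211 0.928 0.306
  outer loop
   vertex 4.6 5.2 2.4
   vertex 2.0 4.8 5.4
   vertex 5.8 4.4 4.0
  endloop
 endfacet
 facet normal 0.027 0.987 0.155
  outer loop
   vertex 4.6 5.2 2.4
   vertex 1.2 5.2 3.0
   vertex 2.0 4.8 5.4
  endloop
 endfacet
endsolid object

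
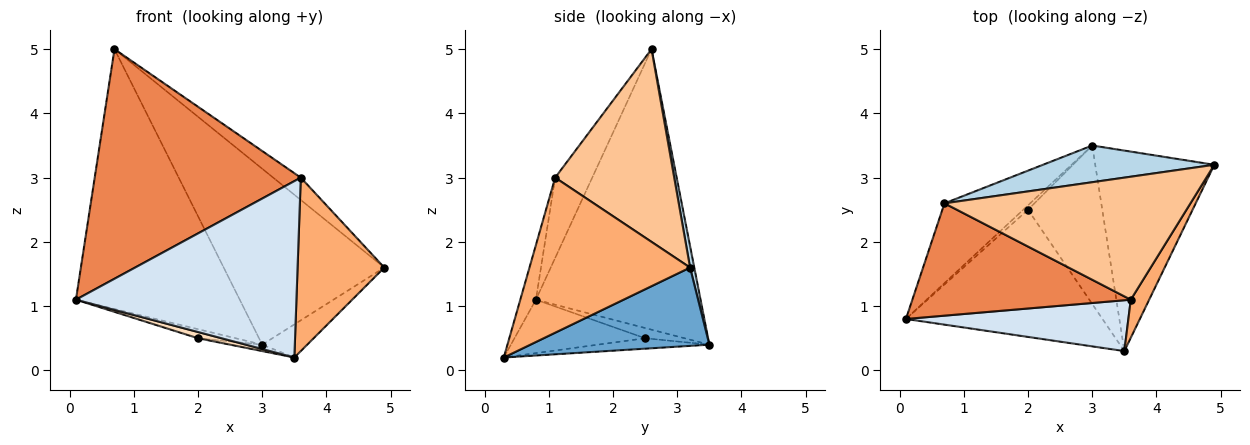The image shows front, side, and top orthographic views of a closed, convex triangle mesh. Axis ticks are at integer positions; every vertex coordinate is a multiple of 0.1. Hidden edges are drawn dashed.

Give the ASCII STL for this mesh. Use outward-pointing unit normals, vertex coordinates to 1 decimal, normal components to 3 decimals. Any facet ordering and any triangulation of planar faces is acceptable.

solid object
 facet normal 0.544 0.137 -0.828
  outer loop
   vertex 3.0 3.5 0.4
   vertex 4.9 3.2 1.6
   vertex 3.5 0.3 0.2
  endloop
 endfacet
 facet normal -0.693 0.689 -0.212
  outer loop
   vertex 3.0 3.5 0.4
   vertex 0.1 0.8 1.1
   vertex 0.7 2.6 5.0
  endloop
 endfacet
 facet normal 0.026 0.979 0.204
  outer loop
   vertex 3.0 3.5 0.4
   vertex 0.7 2.6 5.0
   vertex 4.9 3.2 1.6
  endloop
 endfacet
 facet normal -0.068 -0.959 0.276
  outer loop
   vertex 3.6 1.1 3.0
   vertex 0.1 0.8 1.1
   vertex 3.5 0.3 0.2
  endloop
 endfacet
 facet normal -0.159 -0.887 0.434
  outer loop
   vertex 3.6 1.1 3.0
   vertex 0.7 2.6 5.0
   vertex 0.1 0.8 1.1
  endloop
 endfacet
 facet normal 0.875 -0.473 0.104
  outer loop
   vertex 3.6 1.1 3.0
   vertex 3.5 0.3 0.2
   vertex 4.9 3.2 1.6
  endloop
 endfacet
 facet normal 0.611 0.141 0.779
  outer loop
   vertex 3.6 1.1 3.0
   vertex 4.9 3.2 1.6
   vertex 0.7 2.6 5.0
  endloop
 endfacet
 facet normal -0.262 -0.047 -0.964
  outer loop
   vertex 2.0 2.5 0.5
   vertex 3.5 0.3 0.2
   vertex 0.1 0.8 1.1
  endloop
 endfacet
 facet normal -0.686 0.654 -0.319
  outer loop
   vertex 2.0 2.5 0.5
   vertex 0.1 0.8 1.1
   vertex 3.0 3.5 0.4
  endloop
 endfacet
 facet normal -0.139 0.040 -0.989
  outer loop
   vertex 2.0 2.5 0.5
   vertex 3.0 3.5 0.4
   vertex 3.5 0.3 0.2
  endloop
 endfacet
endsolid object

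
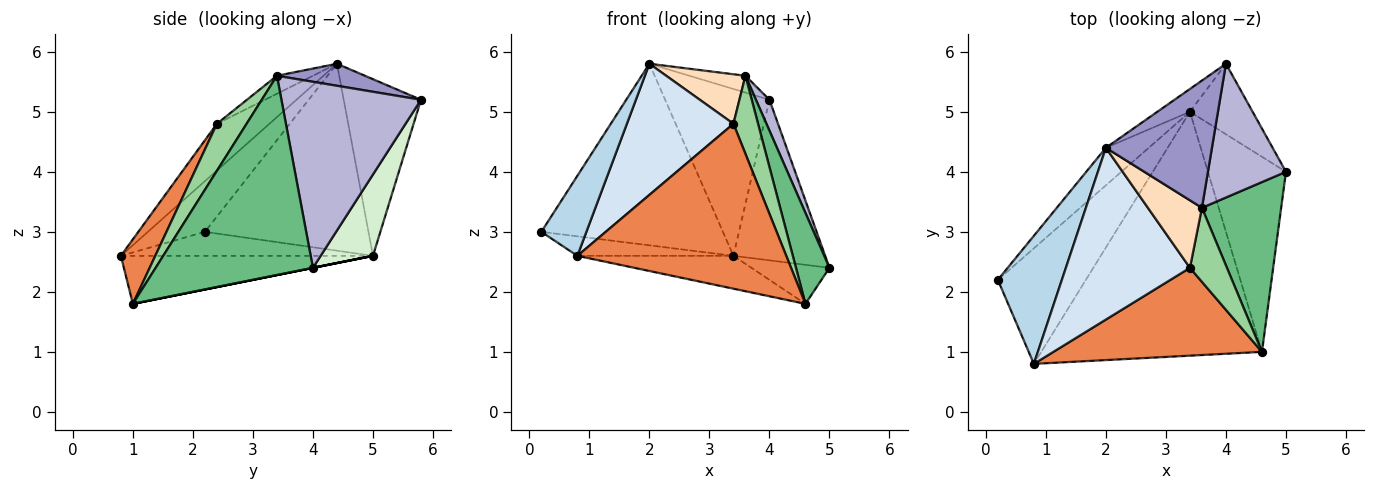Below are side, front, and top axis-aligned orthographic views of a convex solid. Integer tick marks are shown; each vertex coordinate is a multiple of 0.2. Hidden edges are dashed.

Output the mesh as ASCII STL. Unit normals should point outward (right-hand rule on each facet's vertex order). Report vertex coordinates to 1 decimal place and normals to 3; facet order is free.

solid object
 facet normal 0.000 0.196 -0.981
  outer loop
   vertex 3.4 5.0 2.6
   vertex 5.0 4.0 2.4
   vertex 4.6 1.0 1.8
  endloop
 endfacet
 facet normal -0.662 0.734 -0.152
  outer loop
   vertex 3.4 5.0 2.6
   vertex 0.2 2.2 3.0
   vertex 2.0 4.4 5.8
  endloop
 endfacet
 facet normal -0.557 -0.440 0.704
  outer loop
   vertex 0.8 0.8 2.6
   vertex 2.0 4.4 5.8
   vertex 0.2 2.2 3.0
  endloop
 endfacet
 facet normal -0.287 -0.581 0.762
  outer loop
   vertex 0.8 0.8 2.6
   vertex 3.4 2.4 4.8
   vertex 2.0 4.4 5.8
  endloop
 endfacet
 facet normal 0.144 -0.873 0.465
  outer loop
   vertex 0.8 0.8 2.6
   vertex 4.6 1.0 1.8
   vertex 3.4 2.4 4.8
  endloop
 endfacet
 facet normal -0.260 0.161 -0.952
  outer loop
   vertex 0.8 0.8 2.6
   vertex 0.2 2.2 3.0
   vertex 3.4 5.0 2.6
  endloop
 endfacet
 facet normal -0.211 0.131 -0.969
  outer loop
   vertex 0.8 0.8 2.6
   vertex 3.4 5.0 2.6
   vertex 4.6 1.0 1.8
  endloop
 endfacet
 facet normal -0.260 -0.571 0.779
  outer loop
   vertex 3.6 3.4 5.6
   vertex 2.0 4.4 5.8
   vertex 3.4 2.4 4.8
  endloop
 endfacet
 facet normal 0.912 -0.194 0.362
  outer loop
   vertex 3.6 3.4 5.6
   vertex 4.6 1.0 1.8
   vertex 5.0 4.0 2.4
  endloop
 endfacet
 facet normal 0.658 -0.546 0.518
  outer loop
   vertex 3.6 3.4 5.6
   vertex 3.4 2.4 4.8
   vertex 4.6 1.0 1.8
  endloop
 endfacet
 facet normal -0.592 0.799 -0.109
  outer loop
   vertex 4.0 5.8 5.2
   vertex 3.4 5.0 2.6
   vertex 2.0 4.4 5.8
  endloop
 endfacet
 facet normal 0.463 0.812 -0.357
  outer loop
   vertex 4.0 5.8 5.2
   vertex 5.0 4.0 2.4
   vertex 3.4 5.0 2.6
  endloop
 endfacet
 facet normal 0.202 0.128 0.971
  outer loop
   vertex 4.0 5.8 5.2
   vertex 2.0 4.4 5.8
   vertex 3.6 3.4 5.6
  endloop
 endfacet
 facet normal 0.919 -0.089 0.385
  outer loop
   vertex 4.0 5.8 5.2
   vertex 3.6 3.4 5.6
   vertex 5.0 4.0 2.4
  endloop
 endfacet
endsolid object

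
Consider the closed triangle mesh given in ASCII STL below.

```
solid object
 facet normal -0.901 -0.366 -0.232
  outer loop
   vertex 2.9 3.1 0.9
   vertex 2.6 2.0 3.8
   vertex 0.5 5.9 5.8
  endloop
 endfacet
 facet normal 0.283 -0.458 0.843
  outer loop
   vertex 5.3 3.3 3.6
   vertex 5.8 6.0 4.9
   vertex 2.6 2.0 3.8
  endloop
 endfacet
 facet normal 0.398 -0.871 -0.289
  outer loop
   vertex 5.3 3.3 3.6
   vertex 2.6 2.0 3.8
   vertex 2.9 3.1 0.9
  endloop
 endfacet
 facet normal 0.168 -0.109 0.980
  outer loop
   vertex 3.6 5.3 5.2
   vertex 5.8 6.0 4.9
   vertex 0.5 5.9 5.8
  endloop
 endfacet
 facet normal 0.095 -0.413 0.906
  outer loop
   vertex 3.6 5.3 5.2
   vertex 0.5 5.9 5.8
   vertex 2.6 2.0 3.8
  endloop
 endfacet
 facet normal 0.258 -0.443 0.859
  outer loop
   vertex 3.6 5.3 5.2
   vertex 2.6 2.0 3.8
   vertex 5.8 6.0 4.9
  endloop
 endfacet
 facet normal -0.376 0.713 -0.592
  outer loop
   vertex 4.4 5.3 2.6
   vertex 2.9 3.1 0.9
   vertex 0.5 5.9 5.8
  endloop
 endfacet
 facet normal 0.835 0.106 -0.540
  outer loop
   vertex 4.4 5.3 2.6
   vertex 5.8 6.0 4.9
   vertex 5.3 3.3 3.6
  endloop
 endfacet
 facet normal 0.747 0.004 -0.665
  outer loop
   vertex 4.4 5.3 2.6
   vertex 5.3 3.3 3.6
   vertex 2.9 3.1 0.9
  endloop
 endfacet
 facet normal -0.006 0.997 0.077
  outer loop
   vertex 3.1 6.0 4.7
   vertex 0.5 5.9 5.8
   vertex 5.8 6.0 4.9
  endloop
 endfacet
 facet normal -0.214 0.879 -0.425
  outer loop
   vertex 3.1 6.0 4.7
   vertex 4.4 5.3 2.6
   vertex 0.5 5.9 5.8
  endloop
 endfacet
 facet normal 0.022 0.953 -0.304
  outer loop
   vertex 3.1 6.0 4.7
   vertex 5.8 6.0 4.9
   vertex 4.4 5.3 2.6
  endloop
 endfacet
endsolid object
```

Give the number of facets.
12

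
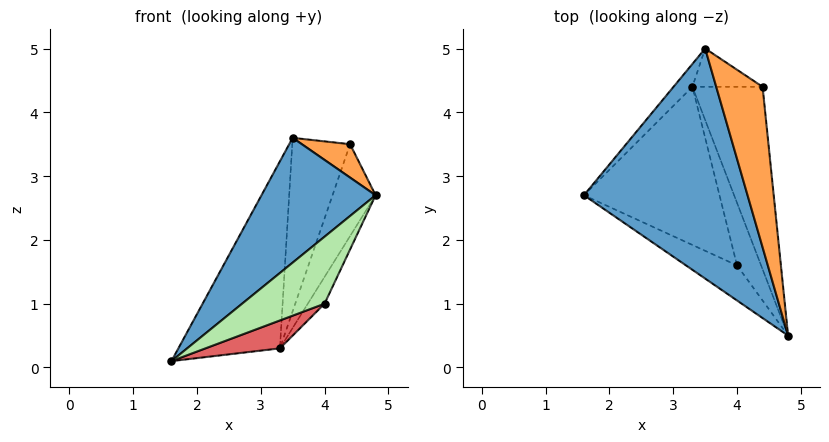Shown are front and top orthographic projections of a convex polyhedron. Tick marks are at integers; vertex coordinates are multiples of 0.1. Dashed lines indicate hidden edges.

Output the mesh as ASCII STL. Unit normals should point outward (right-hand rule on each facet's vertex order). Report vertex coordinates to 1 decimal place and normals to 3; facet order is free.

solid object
 facet normal -0.721 -0.330 0.609
  outer loop
   vertex 3.5 5.0 3.6
   vertex 1.6 2.7 0.1
   vertex 4.8 0.5 2.7
  endloop
 endfacet
 facet normal -0.699 0.710 -0.087
  outer loop
   vertex 3.3 4.4 0.3
   vertex 1.6 2.7 0.1
   vertex 3.5 5.0 3.6
  endloop
 endfacet
 facet normal -0.027 -0.204 0.979
  outer loop
   vertex 4.4 4.4 3.5
   vertex 3.5 5.0 3.6
   vertex 4.8 0.5 2.7
  endloop
 endfacet
 facet normal 0.933 0.162 -0.321
  outer loop
   vertex 4.4 4.4 3.5
   vertex 4.8 0.5 2.7
   vertex 3.3 4.4 0.3
  endloop
 endfacet
 facet normal 0.531 0.827 -0.183
  outer loop
   vertex 4.4 4.4 3.5
   vertex 3.3 4.4 0.3
   vertex 3.5 5.0 3.6
  endloop
 endfacet
 facet normal -0.226 -0.863 -0.452
  outer loop
   vertex 4.0 1.6 1.0
   vertex 4.8 0.5 2.7
   vertex 1.6 2.7 0.1
  endloop
 endfacet
 facet normal 0.278 -0.167 -0.946
  outer loop
   vertex 4.0 1.6 1.0
   vertex 1.6 2.7 0.1
   vertex 3.3 4.4 0.3
  endloop
 endfacet
 facet normal 0.928 0.147 -0.342
  outer loop
   vertex 4.0 1.6 1.0
   vertex 3.3 4.4 0.3
   vertex 4.8 0.5 2.7
  endloop
 endfacet
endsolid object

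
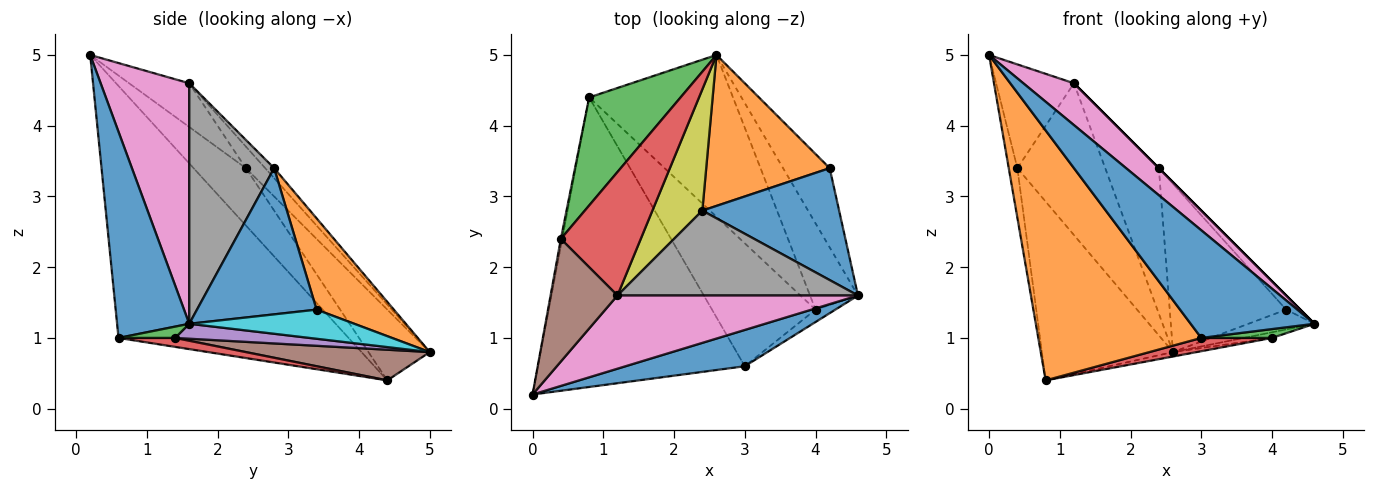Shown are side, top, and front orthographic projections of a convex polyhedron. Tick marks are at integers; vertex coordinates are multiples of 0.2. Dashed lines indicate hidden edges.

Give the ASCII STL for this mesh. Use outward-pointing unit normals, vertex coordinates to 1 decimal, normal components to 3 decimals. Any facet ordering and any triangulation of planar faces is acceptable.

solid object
 facet normal 0.483 -0.829 0.280
  outer loop
   vertex 3.0 0.6 1.0
   vertex 4.6 1.6 1.2
   vertex 0.0 0.2 5.0
  endloop
 endfacet
 facet normal -0.678 -0.480 -0.556
  outer loop
   vertex 3.0 0.6 1.0
   vertex 0.0 0.2 5.0
   vertex 0.8 4.4 0.4
  endloop
 endfacet
 facet normal 0.422 -0.527 -0.738
  outer loop
   vertex 4.0 1.4 1.0
   vertex 4.6 1.6 1.2
   vertex 3.0 0.6 1.0
  endloop
 endfacet
 facet normal 0.086 -0.107 -0.991
  outer loop
   vertex 4.0 1.4 1.0
   vertex 3.0 0.6 1.0
   vertex 0.8 4.4 0.4
  endloop
 endfacet
 facet normal 0.297 0.062 -0.953
  outer loop
   vertex 4.0 1.4 1.0
   vertex 2.6 5.0 0.8
   vertex 4.6 1.6 1.2
  endloop
 endfacet
 facet normal 0.208 0.027 -0.978
  outer loop
   vertex 4.0 1.4 1.0
   vertex 0.8 4.4 0.4
   vertex 2.6 5.0 0.8
  endloop
 endfacet
 facet normal 0.656 -0.375 0.656
  outer loop
   vertex 1.2 1.6 4.6
   vertex 0.0 0.2 5.0
   vertex 4.6 1.6 1.2
  endloop
 endfacet
 facet normal 0.707 0.000 0.707
  outer loop
   vertex 1.2 1.6 4.6
   vertex 4.6 1.6 1.2
   vertex 2.4 2.8 3.4
  endloop
 endfacet
 facet normal -0.127 0.762 0.635
  outer loop
   vertex 1.2 1.6 4.6
   vertex 2.4 2.8 3.4
   vertex 2.6 5.0 0.8
  endloop
 endfacet
 facet normal 0.518 0.207 -0.830
  outer loop
   vertex 4.2 3.4 1.4
   vertex 4.6 1.6 1.2
   vertex 2.6 5.0 0.8
  endloop
 endfacet
 facet normal 0.728 0.086 0.681
  outer loop
   vertex 4.2 3.4 1.4
   vertex 2.4 2.8 3.4
   vertex 4.6 1.6 1.2
  endloop
 endfacet
 facet normal 0.443 0.667 0.599
  outer loop
   vertex 4.2 3.4 1.4
   vertex 2.6 5.0 0.8
   vertex 2.4 2.8 3.4
  endloop
 endfacet
 facet normal -0.372 0.795 0.480
  outer loop
   vertex 0.4 2.4 3.4
   vertex 2.6 5.0 0.8
   vertex 0.8 4.4 0.4
  endloop
 endfacet
 facet normal -0.168 0.765 0.622
  outer loop
   vertex 0.4 2.4 3.4
   vertex 1.2 1.6 4.6
   vertex 2.6 5.0 0.8
  endloop
 endfacet
 facet normal -0.986 0.162 -0.023
  outer loop
   vertex 0.4 2.4 3.4
   vertex 0.8 4.4 0.4
   vertex 0.0 0.2 5.0
  endloop
 endfacet
 facet normal -0.447 0.578 0.683
  outer loop
   vertex 0.4 2.4 3.4
   vertex 0.0 0.2 5.0
   vertex 1.2 1.6 4.6
  endloop
 endfacet
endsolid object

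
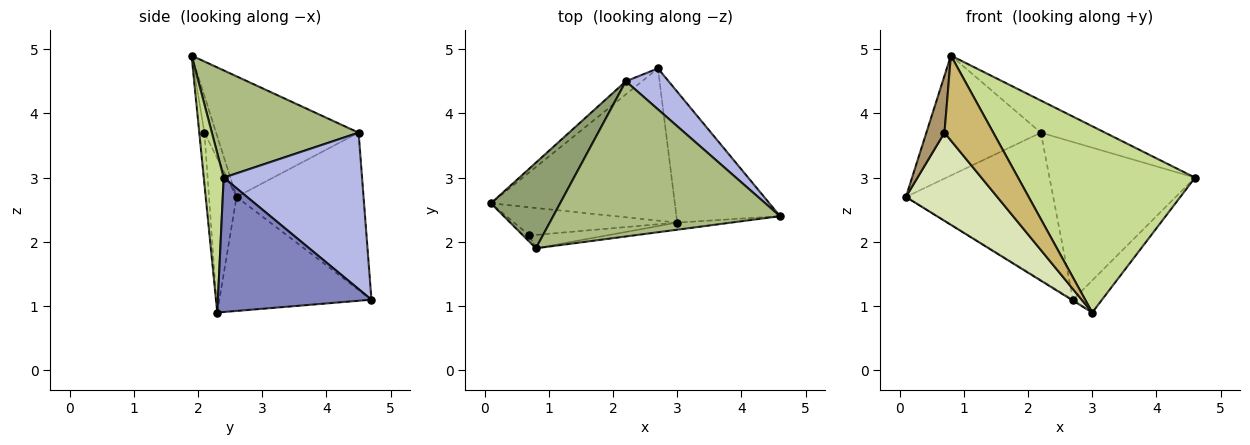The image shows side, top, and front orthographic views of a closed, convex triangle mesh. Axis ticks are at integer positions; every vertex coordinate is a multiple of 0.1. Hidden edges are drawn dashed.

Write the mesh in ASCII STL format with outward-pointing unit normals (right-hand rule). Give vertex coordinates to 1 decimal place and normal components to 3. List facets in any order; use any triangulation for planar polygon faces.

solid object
 facet normal -0.527 0.005 -0.850
  outer loop
   vertex 3.0 2.3 0.9
   vertex 0.1 2.6 2.7
   vertex 2.7 4.7 1.1
  endloop
 endfacet
 facet normal 0.783 0.148 -0.604
  outer loop
   vertex 3.0 2.3 0.9
   vertex 2.7 4.7 1.1
   vertex 4.6 2.4 3.0
  endloop
 endfacet
 facet normal -0.652 0.756 -0.067
  outer loop
   vertex 2.2 4.5 3.7
   vertex 2.7 4.7 1.1
   vertex 0.1 2.6 2.7
  endloop
 endfacet
 facet normal 0.677 0.712 0.185
  outer loop
   vertex 2.2 4.5 3.7
   vertex 4.6 2.4 3.0
   vertex 2.7 4.7 1.1
  endloop
 endfacet
 facet normal -0.712 0.572 0.408
  outer loop
   vertex 0.8 1.9 4.9
   vertex 2.2 4.5 3.7
   vertex 0.1 2.6 2.7
  endloop
 endfacet
 facet normal 0.420 0.184 0.889
  outer loop
   vertex 0.8 1.9 4.9
   vertex 4.6 2.4 3.0
   vertex 2.2 4.5 3.7
  endloop
 endfacet
 facet normal 0.112 -0.993 -0.038
  outer loop
   vertex 0.8 1.9 4.9
   vertex 3.0 2.3 0.9
   vertex 4.6 2.4 3.0
  endloop
 endfacet
 facet normal -0.276 -0.916 -0.292
  outer loop
   vertex 0.7 2.1 3.7
   vertex 0.1 2.6 2.7
   vertex 3.0 2.3 0.9
  endloop
 endfacet
 facet normal -0.540 -0.837 -0.094
  outer loop
   vertex 0.7 2.1 3.7
   vertex 0.8 1.9 4.9
   vertex 0.1 2.6 2.7
  endloop
 endfacet
 facet normal -0.103 -0.982 -0.155
  outer loop
   vertex 0.7 2.1 3.7
   vertex 3.0 2.3 0.9
   vertex 0.8 1.9 4.9
  endloop
 endfacet
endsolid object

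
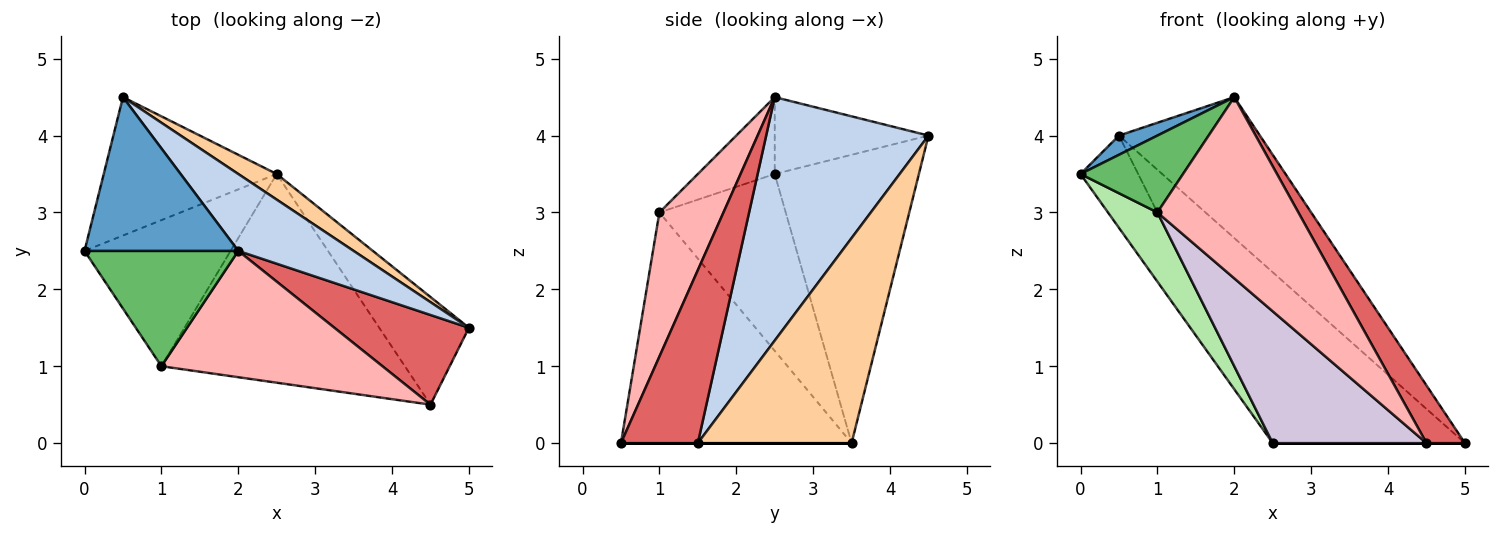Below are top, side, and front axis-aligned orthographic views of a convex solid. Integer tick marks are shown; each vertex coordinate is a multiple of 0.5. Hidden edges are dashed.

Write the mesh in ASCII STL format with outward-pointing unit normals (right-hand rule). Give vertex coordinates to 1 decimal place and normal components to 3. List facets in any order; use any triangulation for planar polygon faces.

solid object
 facet normal -0.444 -0.111 0.889
  outer loop
   vertex 2.0 2.5 4.5
   vertex 0.5 4.5 4.0
   vertex 0.0 2.5 3.5
  endloop
 endfacet
 facet normal 0.711 0.617 0.337
  outer loop
   vertex 2.0 2.5 4.5
   vertex 5.0 1.5 0.0
   vertex 0.5 4.5 4.0
  endloop
 endfacet
 facet normal -0.811 0.324 -0.487
  outer loop
   vertex 2.5 3.5 0.0
   vertex 0.0 2.5 3.5
   vertex 0.5 4.5 4.0
  endloop
 endfacet
 facet normal 0.620 0.776 0.116
  outer loop
   vertex 2.5 3.5 0.0
   vertex 0.5 4.5 4.0
   vertex 5.0 1.5 0.0
  endloop
 endfacet
 facet normal -0.384 -0.512 0.768
  outer loop
   vertex 1.0 1.0 3.0
   vertex 2.0 2.5 4.5
   vertex 0.0 2.5 3.5
  endloop
 endfacet
 facet normal -0.738 -0.289 -0.610
  outer loop
   vertex 1.0 1.0 3.0
   vertex 0.0 2.5 3.5
   vertex 2.5 3.5 0.0
  endloop
 endfacet
 facet normal 0.734 -0.367 0.571
  outer loop
   vertex 4.5 0.5 0.0
   vertex 5.0 1.5 0.0
   vertex 2.0 2.5 4.5
  endloop
 endfacet
 facet normal 0.349 -0.769 0.536
  outer loop
   vertex 4.5 0.5 0.0
   vertex 2.0 2.5 4.5
   vertex 1.0 1.0 3.0
  endloop
 endfacet
 facet normal 0.000 0.000 -1.000
  outer loop
   vertex 4.5 0.5 0.0
   vertex 2.5 3.5 0.0
   vertex 5.0 1.5 0.0
  endloop
 endfacet
 facet normal -0.625 -0.417 -0.660
  outer loop
   vertex 4.5 0.5 0.0
   vertex 1.0 1.0 3.0
   vertex 2.5 3.5 0.0
  endloop
 endfacet
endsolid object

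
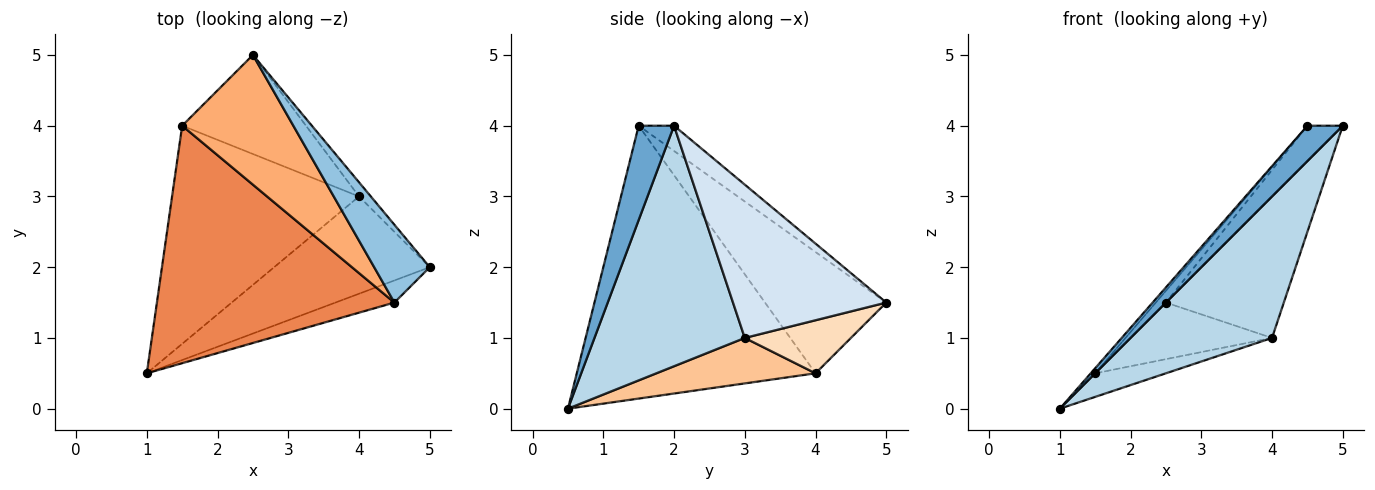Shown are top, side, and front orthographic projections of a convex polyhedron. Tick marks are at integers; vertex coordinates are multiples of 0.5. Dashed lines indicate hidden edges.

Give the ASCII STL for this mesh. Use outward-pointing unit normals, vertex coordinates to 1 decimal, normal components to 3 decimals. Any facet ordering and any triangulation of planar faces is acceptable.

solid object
 facet normal 0.647 -0.647 -0.404
  outer loop
   vertex 4.5 1.5 4.0
   vertex 1.0 0.5 0.0
   vertex 5.0 2.0 4.0
  endloop
 endfacet
 facet normal -0.382 0.382 0.841
  outer loop
   vertex 4.5 1.5 4.0
   vertex 5.0 2.0 4.0
   vertex 2.5 5.0 1.5
  endloop
 endfacet
 facet normal 0.659 -0.620 -0.426
  outer loop
   vertex 4.0 3.0 1.0
   vertex 5.0 2.0 4.0
   vertex 1.0 0.5 0.0
  endloop
 endfacet
 facet normal 0.791 0.609 -0.061
  outer loop
   vertex 4.0 3.0 1.0
   vertex 2.5 5.0 1.5
   vertex 5.0 2.0 4.0
  endloop
 endfacet
 facet normal -0.754 0.014 0.656
  outer loop
   vertex 1.5 4.0 0.5
   vertex 1.0 0.5 0.0
   vertex 4.5 1.5 4.0
  endloop
 endfacet
 facet normal -0.736 0.061 0.674
  outer loop
   vertex 1.5 4.0 0.5
   vertex 4.5 1.5 4.0
   vertex 2.5 5.0 1.5
  endloop
 endfacet
 facet normal 0.235 0.104 -0.966
  outer loop
   vertex 1.5 4.0 0.5
   vertex 4.0 3.0 1.0
   vertex 1.0 0.5 0.0
  endloop
 endfacet
 facet normal 0.349 0.465 -0.814
  outer loop
   vertex 1.5 4.0 0.5
   vertex 2.5 5.0 1.5
   vertex 4.0 3.0 1.0
  endloop
 endfacet
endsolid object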